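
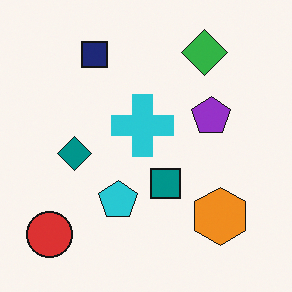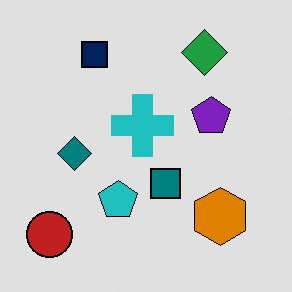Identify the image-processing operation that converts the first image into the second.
It was moderately posterized.

Each flat color has snapped to a coarser quantized level — most visibly, the near-white background has dropped to a flat grey.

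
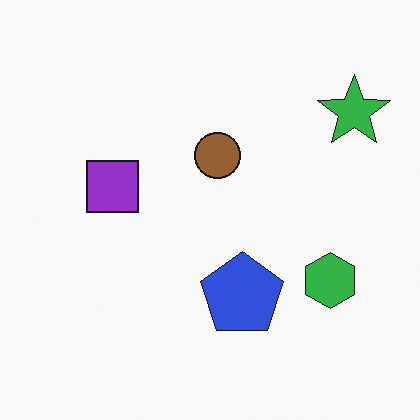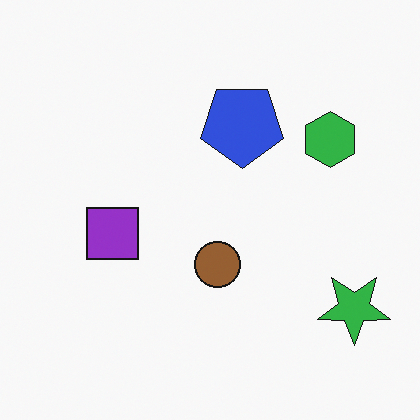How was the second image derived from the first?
This is the original image flipped vertically (top ↔ bottom).

The green star is in the top-right of the first image and the bottom-right of the second — shapes on opposite sides of the horizontal midline have swapped in a mirror flip.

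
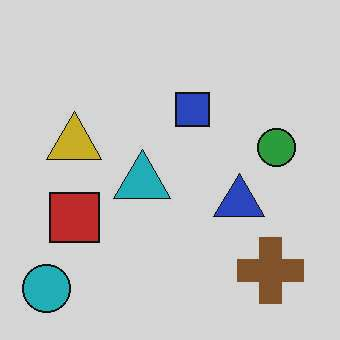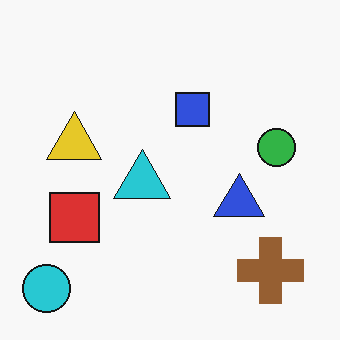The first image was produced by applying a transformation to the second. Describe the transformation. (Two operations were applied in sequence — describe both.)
It was given moderate JPEG compression, then darkened a little.

Blocky 8×8 compression artifacts appear around shape edges and the flat background shows ringing — characteristic JPEG degradation. Every pixel — background and shapes alike — is uniformly darkened.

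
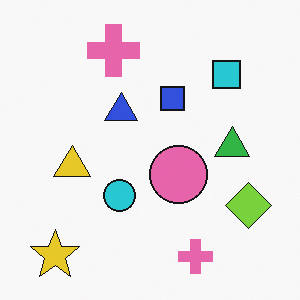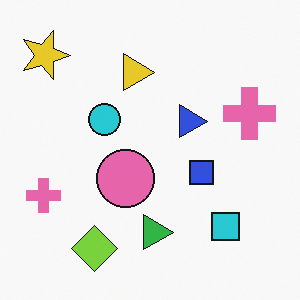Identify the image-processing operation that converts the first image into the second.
The second image is the first rotated 90° clockwise.

The yellow star sits in the bottom-left of the first image and the top-left of the second — consistent with a whole-image 90° clockwise rotation.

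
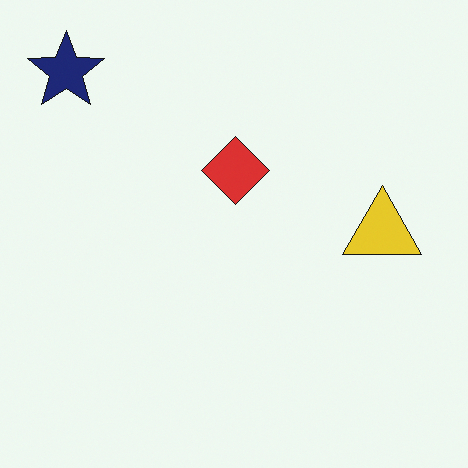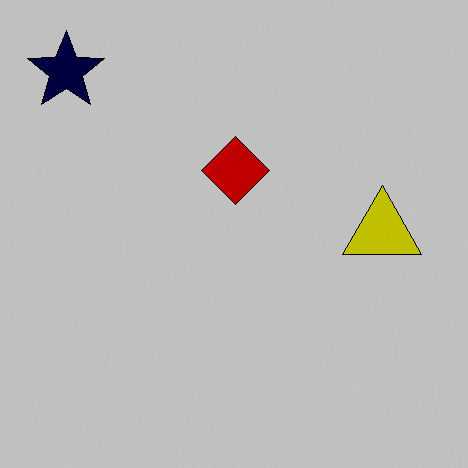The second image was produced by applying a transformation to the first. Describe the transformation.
The transformation is: aggressively posterized.

Each flat color has snapped to a coarser quantized level — most visibly, the near-white background has dropped to a flat grey.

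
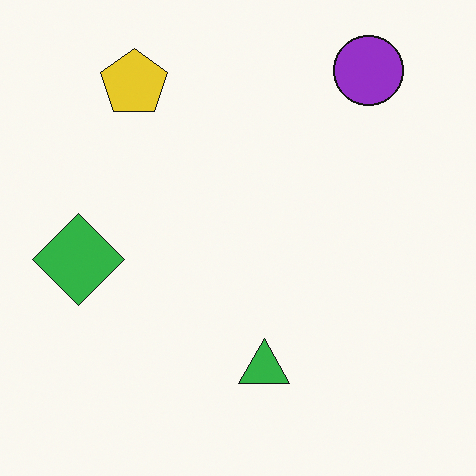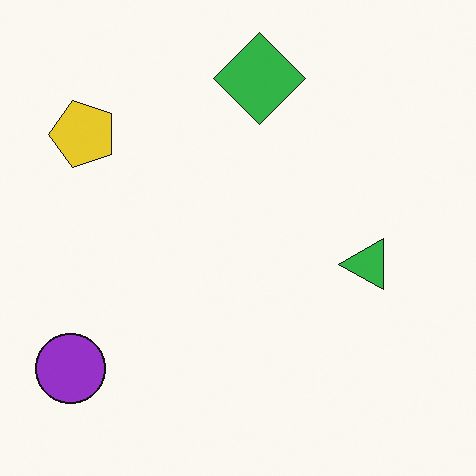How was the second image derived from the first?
It was transposed (reflected across the top-left ↔ bottom-right diagonal).

Shapes have swapped their row and column positions — what was in the top-right is now in the bottom-left — a diagonal reflection.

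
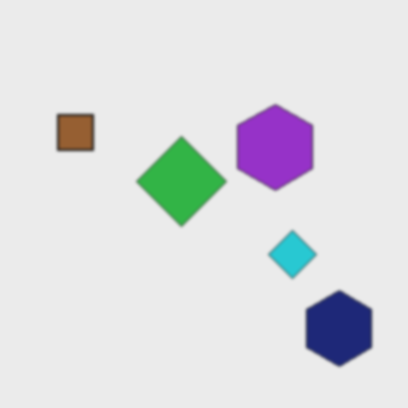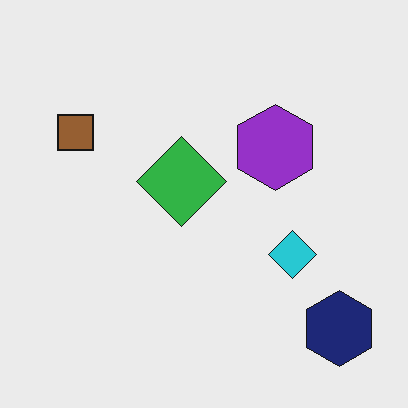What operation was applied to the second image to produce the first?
Given a subtle gaussian blur.

Shape edges and outlines are uniformly softened across the whole image.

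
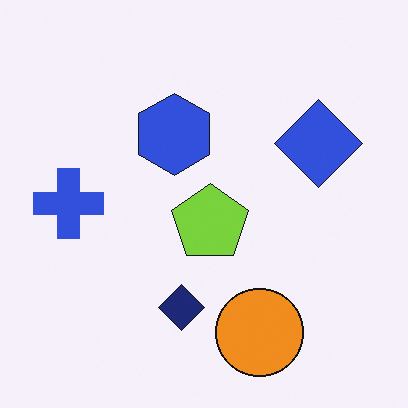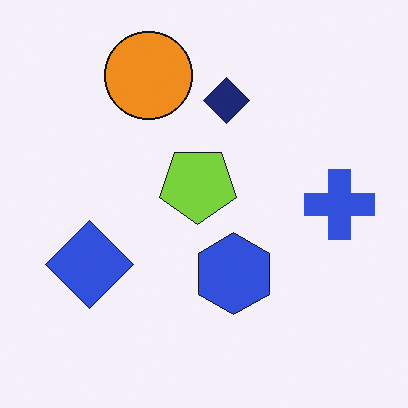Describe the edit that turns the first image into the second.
Rotated 180°.

The orange circle sits in the bottom of the first image and the top of the second — consistent with a whole-image 180° rotation.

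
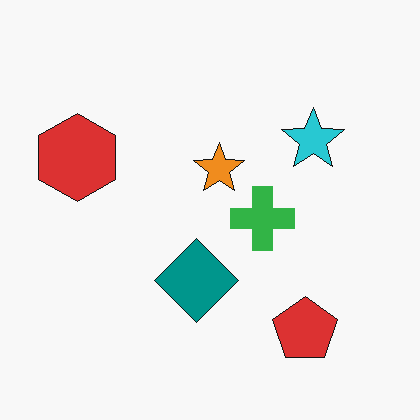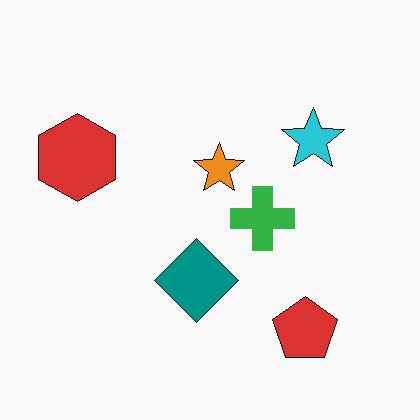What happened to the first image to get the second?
The transformation is: JPEG-compressed with visible artifacts.

Blocky 8×8 compression artifacts appear around shape edges and the flat background shows ringing — characteristic JPEG degradation.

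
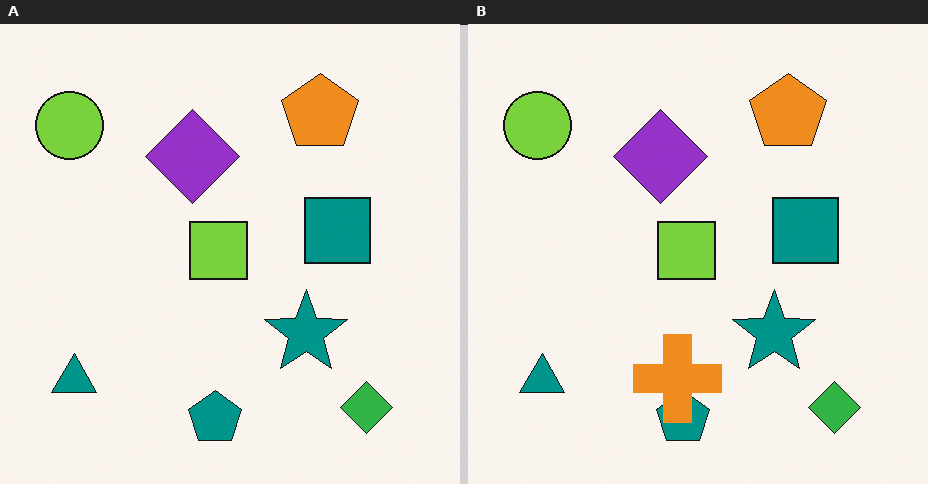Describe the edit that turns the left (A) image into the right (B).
It was overlaid with an additional orange cross.

An orange cross appears in the right (B) image that is absent from the left (A).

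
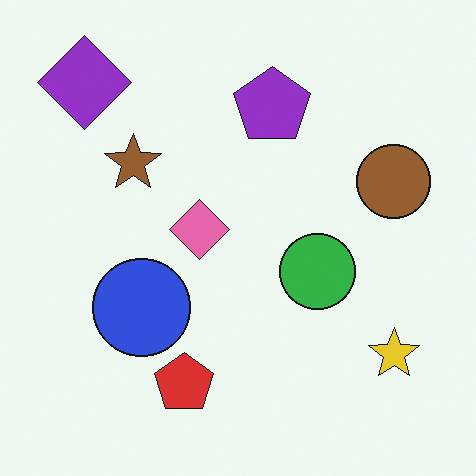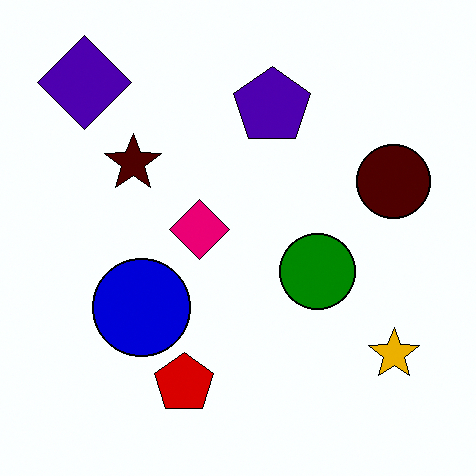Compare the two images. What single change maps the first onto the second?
The transformation is: boosted in contrast.

Tones are pushed away from mid-grey across the whole image — a global contrast change.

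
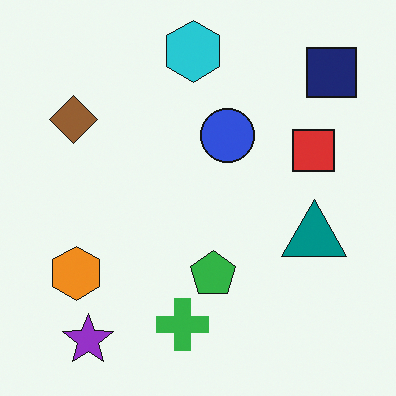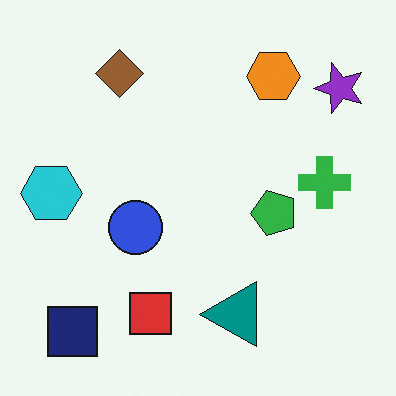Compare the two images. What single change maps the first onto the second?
The transformation is: transposed (reflected across the top-left ↔ bottom-right diagonal).

Shapes have swapped their row and column positions — what was in the top-right is now in the bottom-left — a diagonal reflection.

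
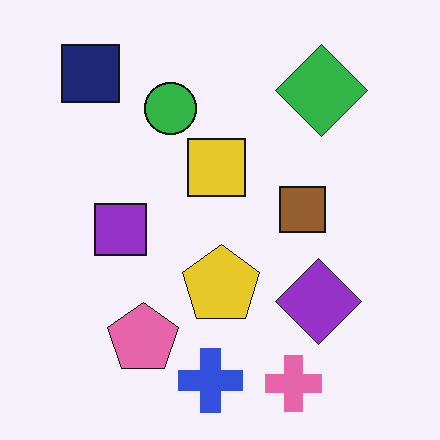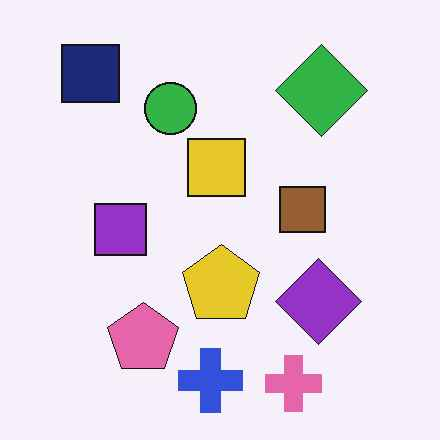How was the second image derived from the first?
It was given moderate JPEG compression.

Blocky 8×8 compression artifacts appear around shape edges and the flat background shows ringing — characteristic JPEG degradation.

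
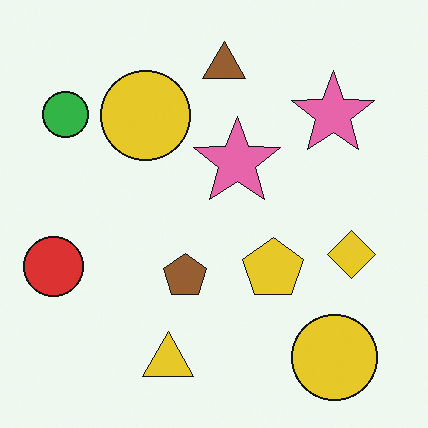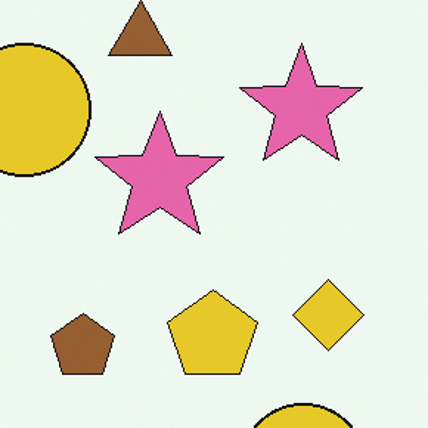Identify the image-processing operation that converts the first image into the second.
Cropped slightly and scaled back up.

The visible shapes are larger and the field of view is narrower; shapes near the original edges may be partly or wholly outside the frame — a crop-and-rescale.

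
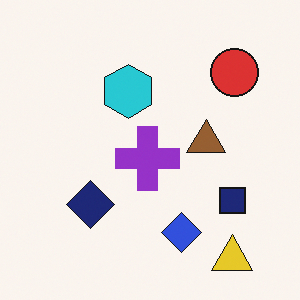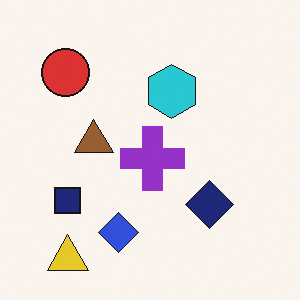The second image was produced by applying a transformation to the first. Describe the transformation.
It was flipped horizontally (left ↔ right).

The red circle is in the top-right of the first image and the top-left of the second — shapes on opposite sides of the vertical midline have swapped in a mirror flip.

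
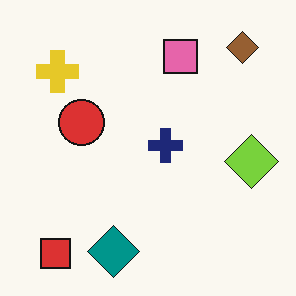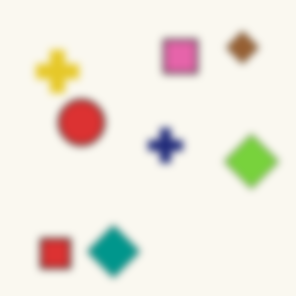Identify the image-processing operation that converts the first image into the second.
This is the original image moderately blurred.

Shape edges and outlines are uniformly softened across the whole image.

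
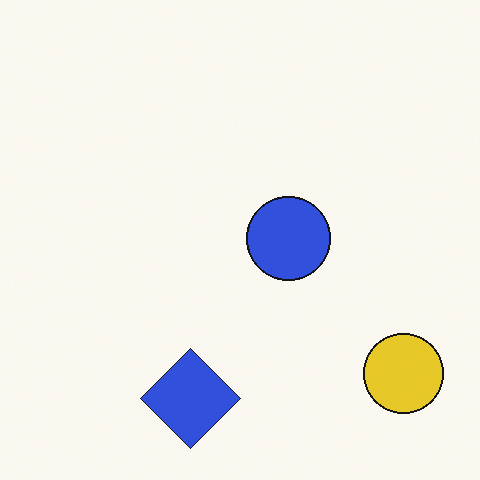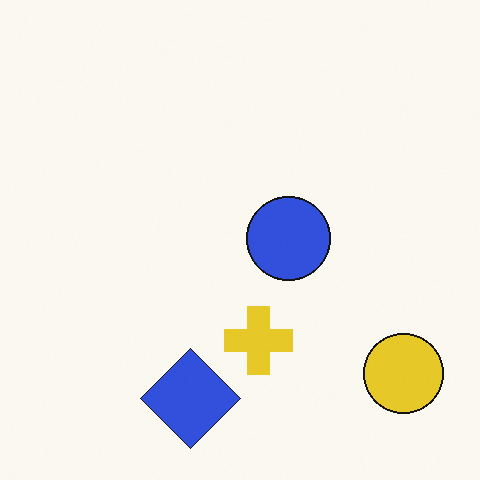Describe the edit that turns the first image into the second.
The image was overlaid with an additional yellow cross.

A yellow cross appears in the second image that is absent from the first.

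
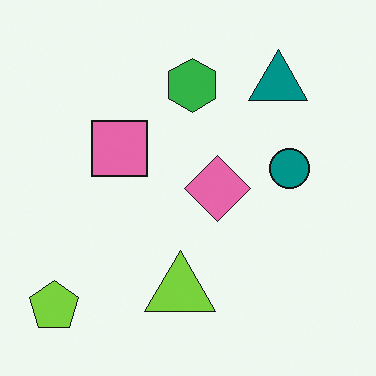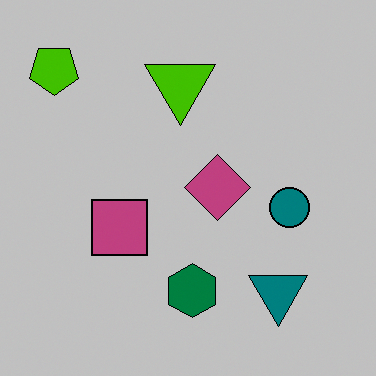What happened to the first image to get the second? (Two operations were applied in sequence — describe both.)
This is the original image aggressively posterized, then flipped vertically (top ↔ bottom).

Each flat color has snapped to a coarser quantized level — most visibly, the near-white background has dropped to a flat grey. The lime pentagon is in the bottom-left of the first image and the top-left of the second — shapes on opposite sides of the horizontal midline have swapped in a mirror flip.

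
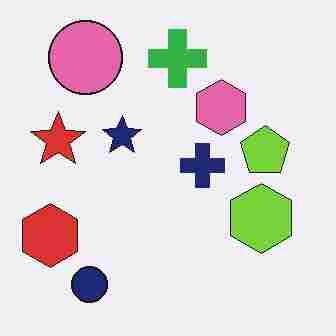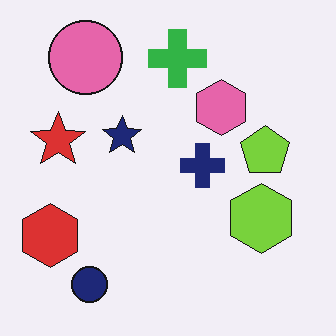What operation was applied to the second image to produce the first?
It was degraded with heavy JPEG compression.

Blocky 8×8 compression artifacts appear around shape edges and the flat background shows ringing — characteristic JPEG degradation.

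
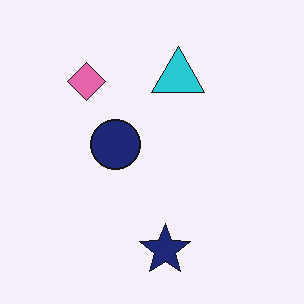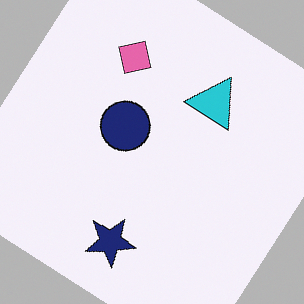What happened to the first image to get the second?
It was rotated clockwise by a large amount — several tens of degrees.

Every shape is tilted by the same angle and the image corners show triangular fill wedges — a whole-image rotation by a non-right angle.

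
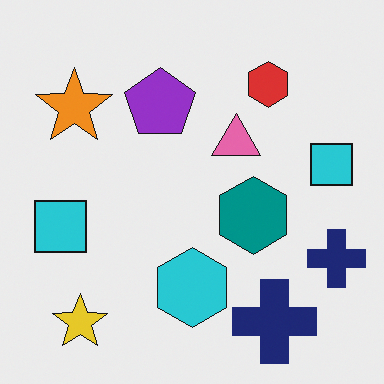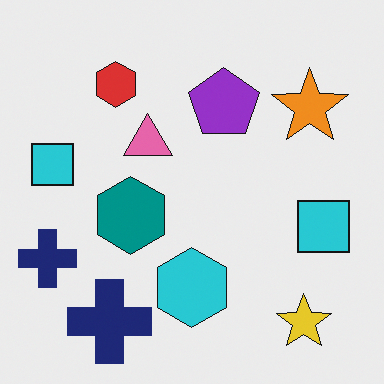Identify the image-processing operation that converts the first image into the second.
Flipped horizontally (left ↔ right).

The orange star is in the top-left of the first image and the top-right of the second — shapes on opposite sides of the vertical midline have swapped in a mirror flip.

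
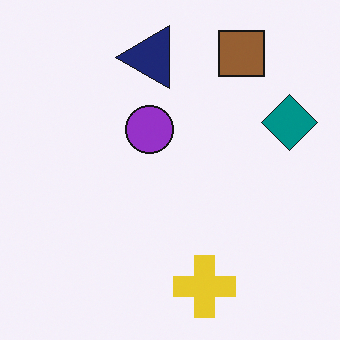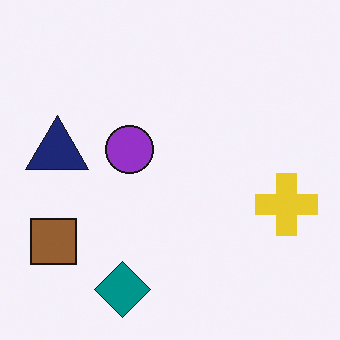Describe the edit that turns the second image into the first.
The image was transposed (reflected across the top-left ↔ bottom-right diagonal).

Shapes have swapped their row and column positions — what was in the top-right is now in the bottom-left — a diagonal reflection.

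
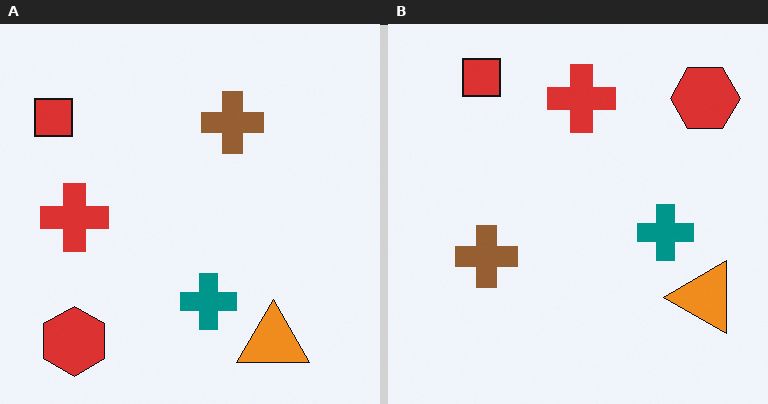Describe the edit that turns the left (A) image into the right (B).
The image was transposed (reflected across the top-left ↔ bottom-right diagonal).

Shapes have swapped their row and column positions — what was in the top-right is now in the bottom-left — a diagonal reflection.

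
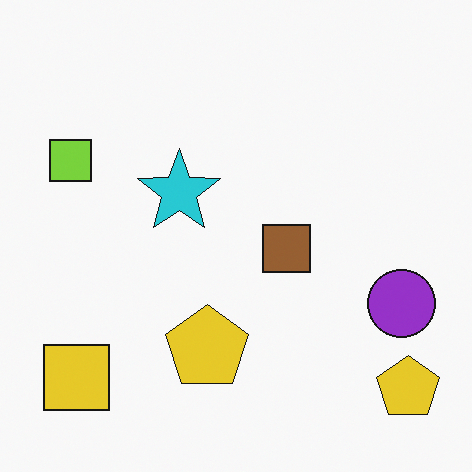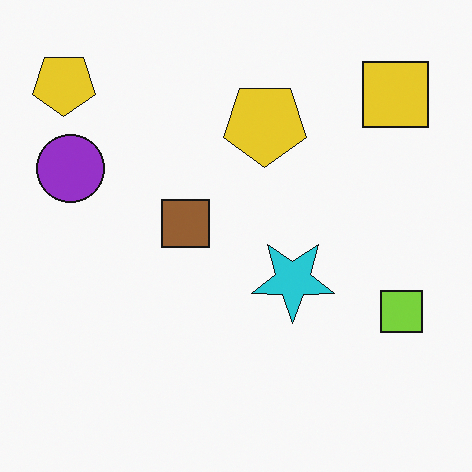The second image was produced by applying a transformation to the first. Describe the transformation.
Rotated 180°.

The yellow square sits in the bottom-left of the first image and the top-right of the second — consistent with a whole-image 180° rotation.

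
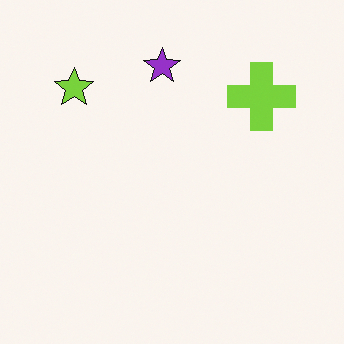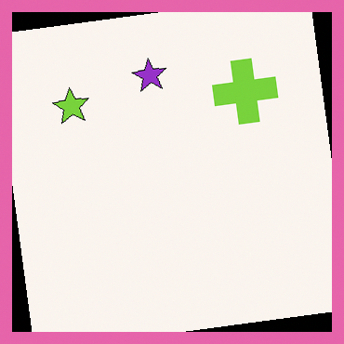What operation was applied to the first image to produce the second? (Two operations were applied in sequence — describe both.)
Rotated counter-clockwise by a slight angle, then framed with a pink border.

Every shape is tilted by the same angle and the image corners show triangular fill wedges — a whole-image rotation by a non-right angle. A solid pink frame runs around the edge of the second image, with the content slightly shrunk inside it.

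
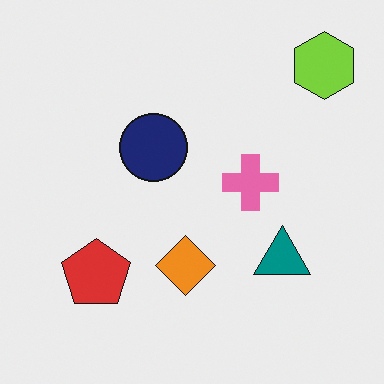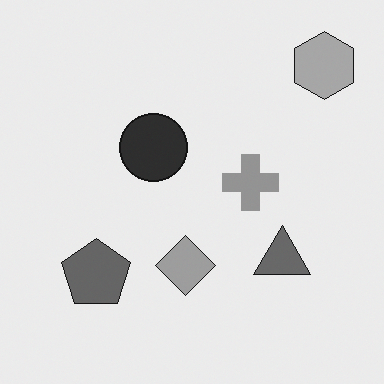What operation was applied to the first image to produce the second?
The image was converted to grayscale.

All color is removed — every shape is now a shade of grey.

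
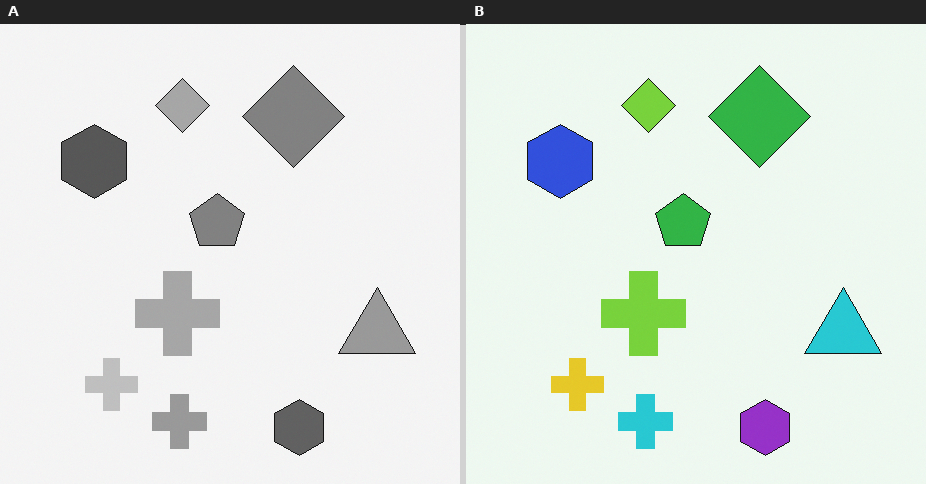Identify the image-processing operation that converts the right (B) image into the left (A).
Converted to grayscale.

All color is removed — every shape is now a shade of grey.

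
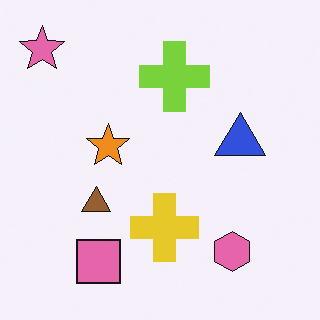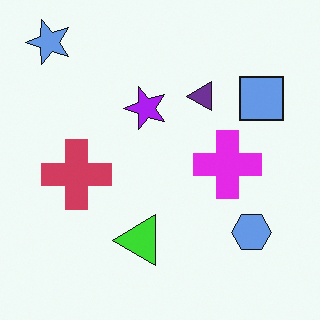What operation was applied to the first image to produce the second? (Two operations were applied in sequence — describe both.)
The second image is the first hue-shifted through roughly half the color wheel, then transposed (reflected across the top-left ↔ bottom-right diagonal).

Every shape's color has rotated by the same amount around the hue wheel — a uniform hue shift. Shapes have swapped their row and column positions — what was in the top-right is now in the bottom-left — a diagonal reflection.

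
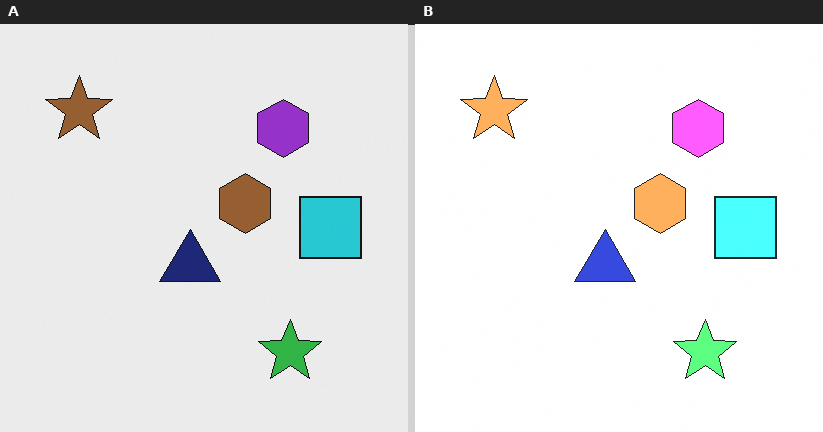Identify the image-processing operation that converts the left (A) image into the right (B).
Brightened a lot.

Every pixel — background and shapes alike — is uniformly brightened.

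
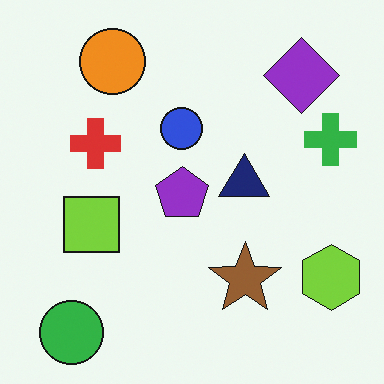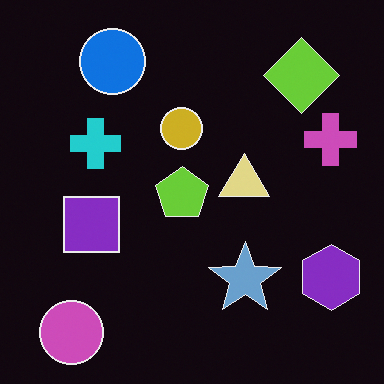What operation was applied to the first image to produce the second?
The second image is the first color-inverted (negative).

The light background has become dark and every shape's color is its complement — a photographic negative.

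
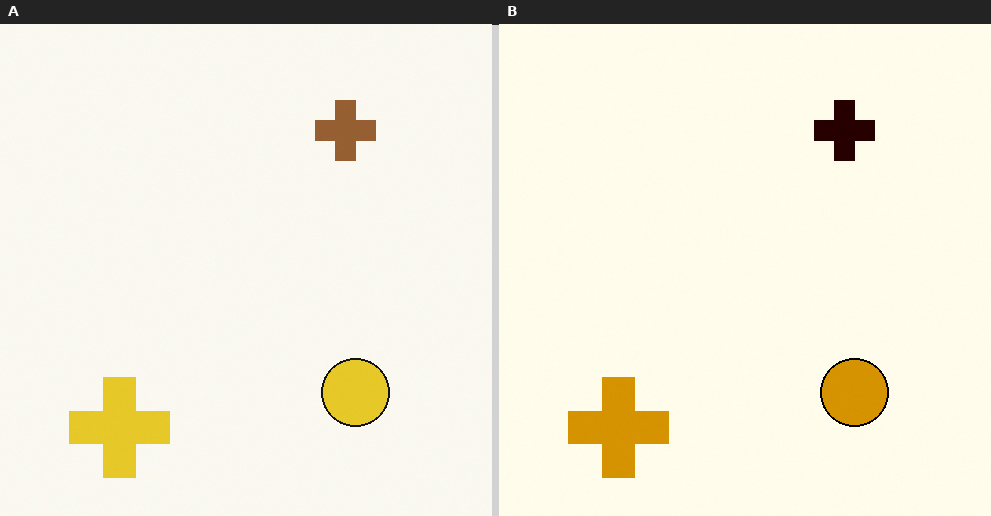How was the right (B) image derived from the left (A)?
It was boosted in contrast.

Tones are pushed away from mid-grey across the whole image — a global contrast change.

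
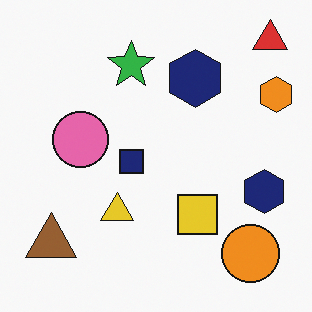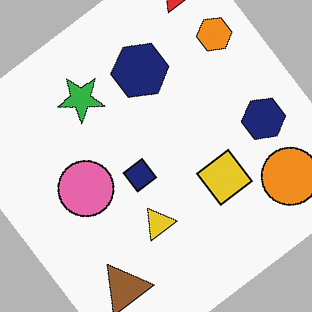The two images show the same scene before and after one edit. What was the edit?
Rotated counter-clockwise by a large amount — several tens of degrees.

Every shape is tilted by the same angle and the image corners show triangular fill wedges — a whole-image rotation by a non-right angle.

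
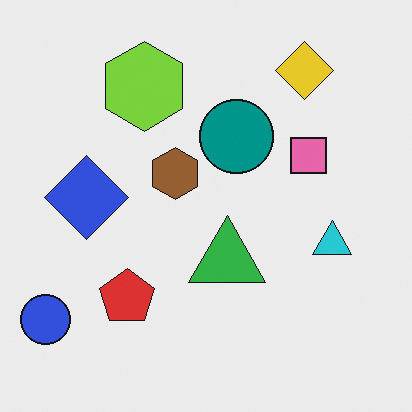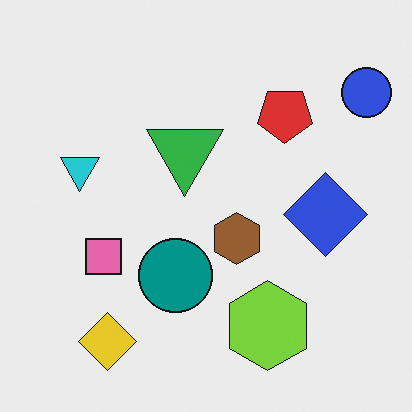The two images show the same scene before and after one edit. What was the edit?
Rotated 180°.

The blue circle sits in the bottom-left of the first image and the top-right of the second — consistent with a whole-image 180° rotation.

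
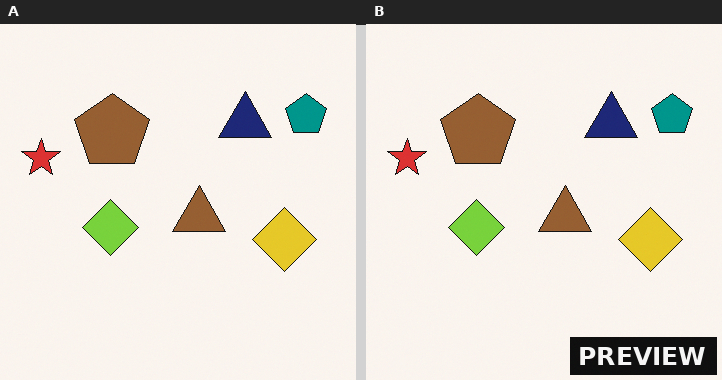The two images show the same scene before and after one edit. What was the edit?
The transformation is: watermarked with the text "PREVIEW" in the lower-right corner.

A dark label reading "PREVIEW" appears in the lower-right corner.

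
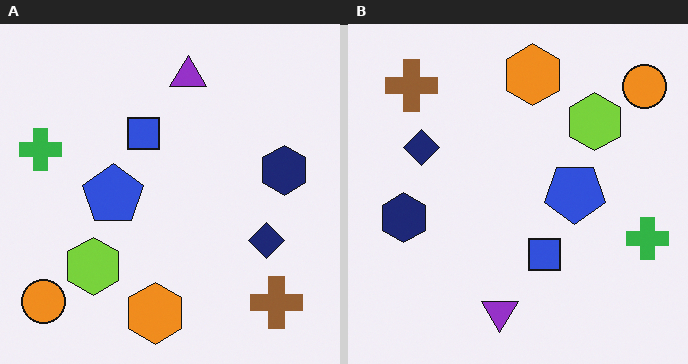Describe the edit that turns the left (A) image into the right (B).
It was rotated 180°.

The orange circle sits in the bottom-left of the left (A) image and the top-right of the right (B) — consistent with a whole-image 180° rotation.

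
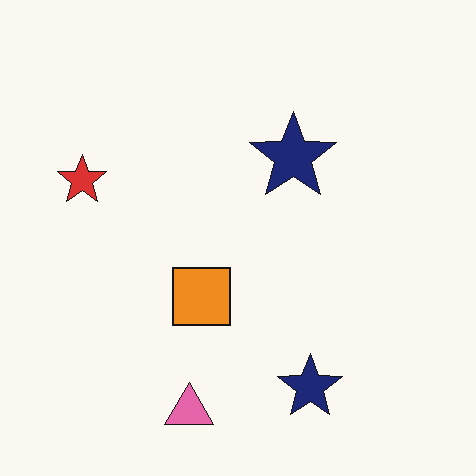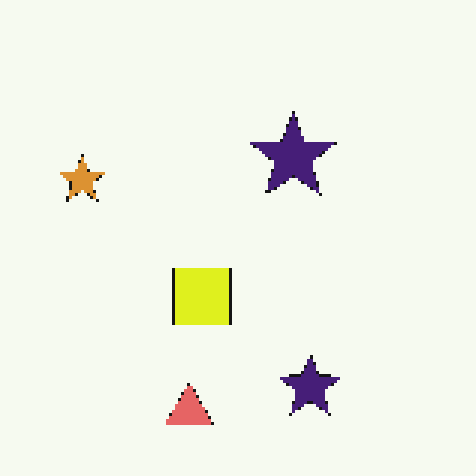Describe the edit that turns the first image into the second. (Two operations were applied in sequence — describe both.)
The second image is the first hue-shifted by a small amount, then mildly pixelated.

Every shape's color has rotated by the same amount around the hue wheel — a uniform hue shift. Shapes are reduced to large square blocks; fine edges and outlines are lost — a downscale-then-upscale (mosaic) effect.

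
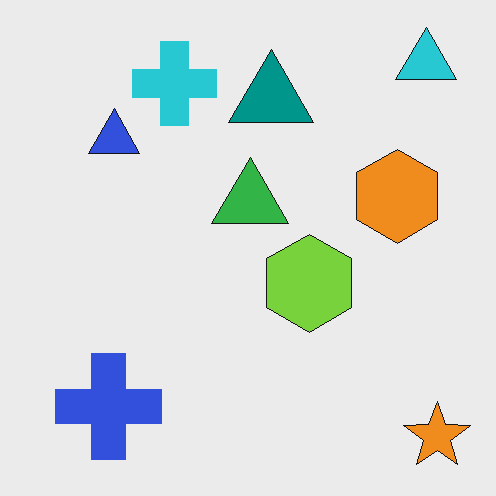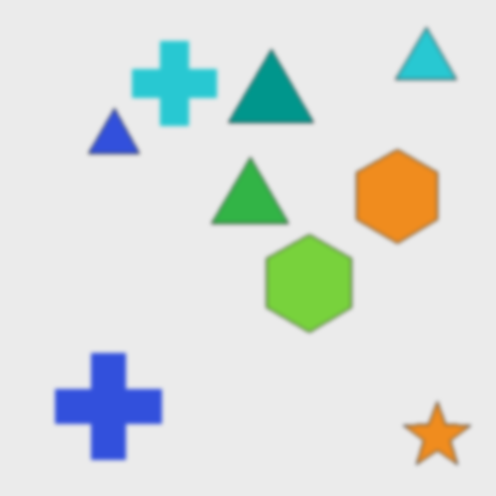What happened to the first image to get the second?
This is the original image slightly softened.

Shape edges and outlines are uniformly softened across the whole image.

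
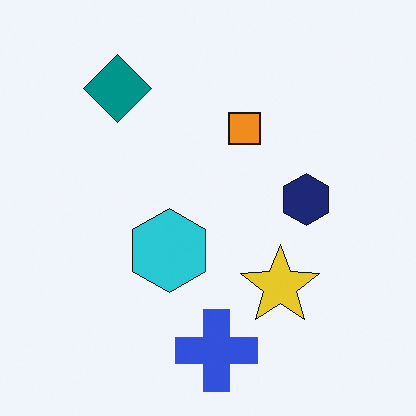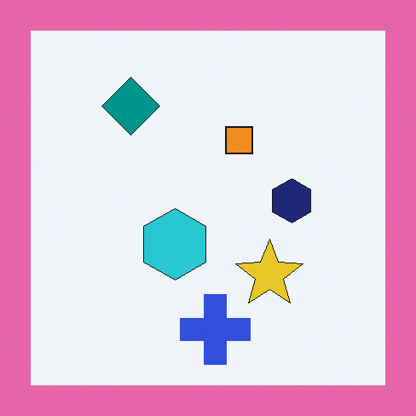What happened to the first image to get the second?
This is the original image framed with a pink border.

A solid pink frame runs around the edge of the second image, with the content slightly shrunk inside it.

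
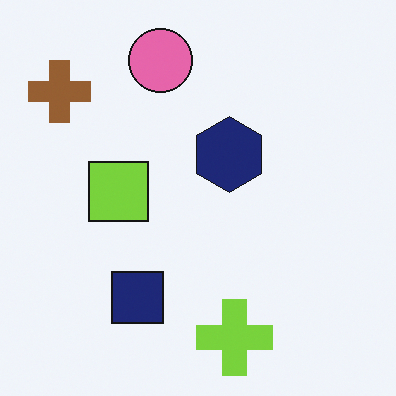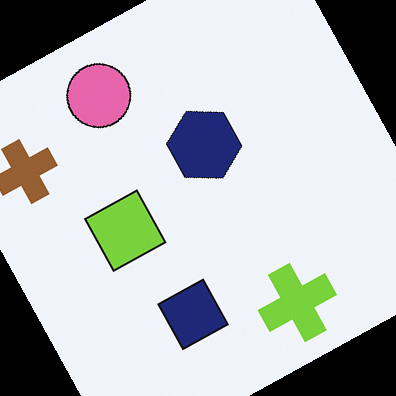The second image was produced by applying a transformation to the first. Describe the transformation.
The image was rotated counter-clockwise by a moderate amount.

Every shape is tilted by the same angle and the image corners show triangular fill wedges — a whole-image rotation by a non-right angle.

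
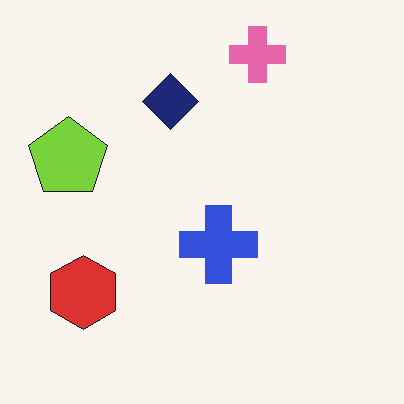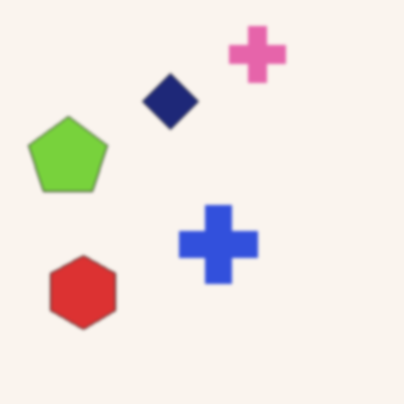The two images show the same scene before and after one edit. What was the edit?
The image was slightly softened.

Shape edges and outlines are uniformly softened across the whole image.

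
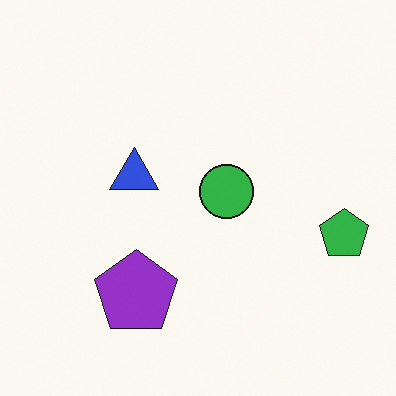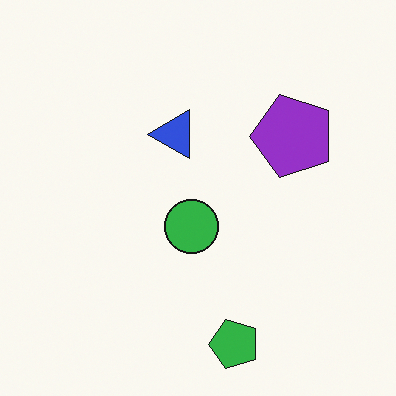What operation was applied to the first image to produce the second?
It was transposed (reflected across the top-left ↔ bottom-right diagonal).

Shapes have swapped their row and column positions — what was in the top-right is now in the bottom-left — a diagonal reflection.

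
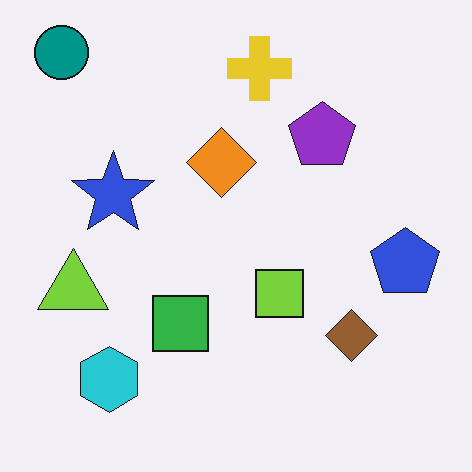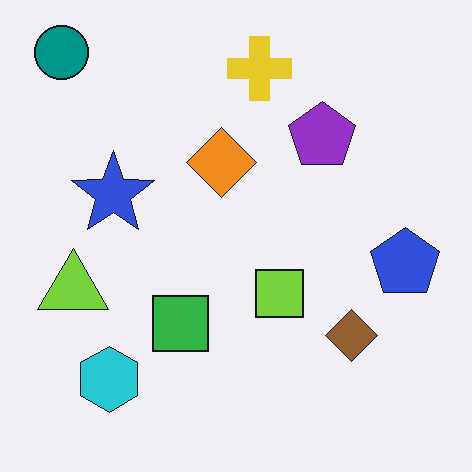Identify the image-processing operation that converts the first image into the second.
Given moderate JPEG compression.

Blocky 8×8 compression artifacts appear around shape edges and the flat background shows ringing — characteristic JPEG degradation.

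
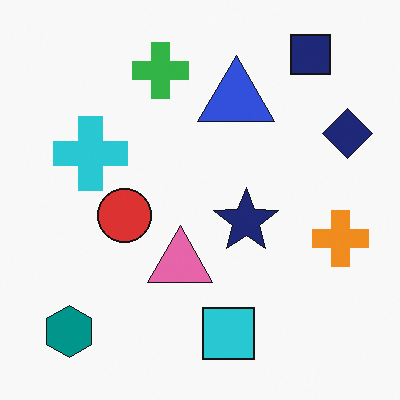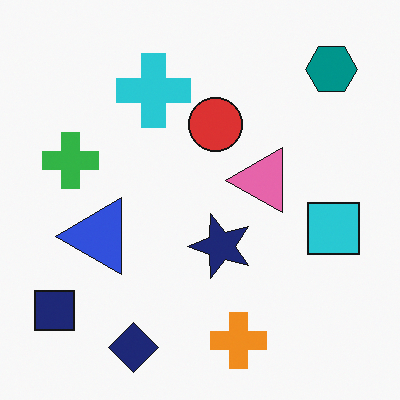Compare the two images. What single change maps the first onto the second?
This is the original image transposed (reflected across the top-left ↔ bottom-right diagonal).

Shapes have swapped their row and column positions — what was in the top-right is now in the bottom-left — a diagonal reflection.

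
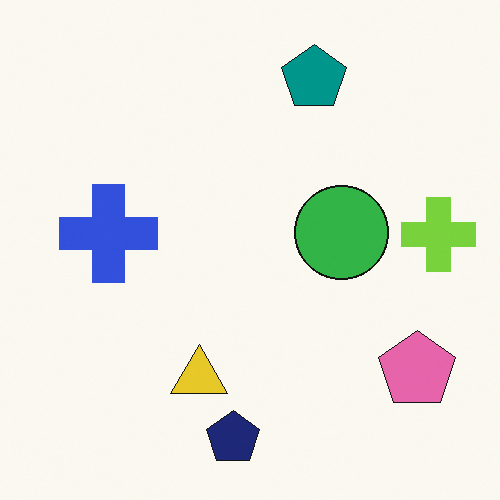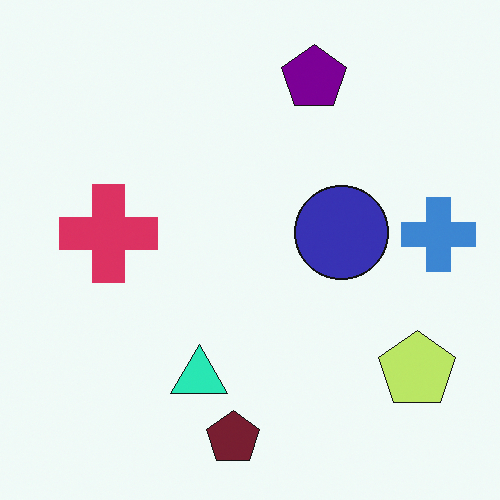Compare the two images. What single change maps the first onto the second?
The image was hue-shifted by a moderate amount.

Every shape's color has rotated by the same amount around the hue wheel — a uniform hue shift.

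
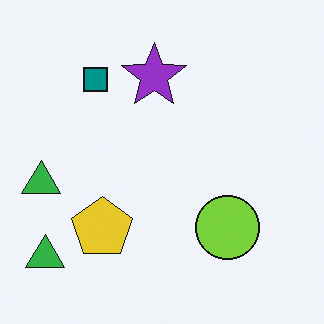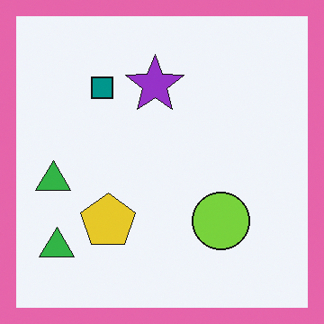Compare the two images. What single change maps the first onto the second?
The transformation is: framed with a pink border.

A solid pink frame runs around the edge of the second image, with the content slightly shrunk inside it.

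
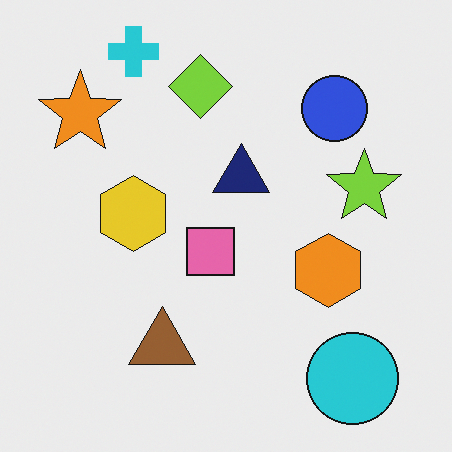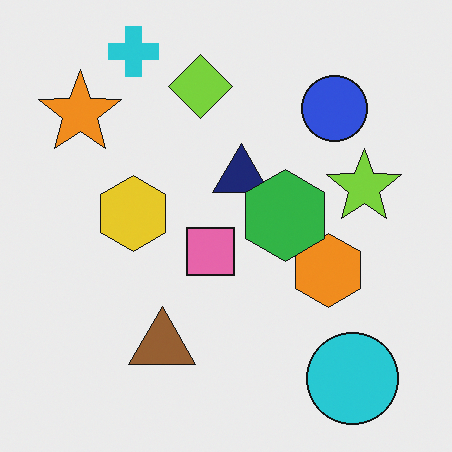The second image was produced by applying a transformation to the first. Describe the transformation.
The transformation is: overlaid with an additional green hexagon.

A green hexagon appears in the second image that is absent from the first.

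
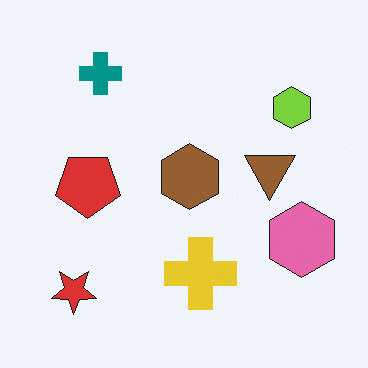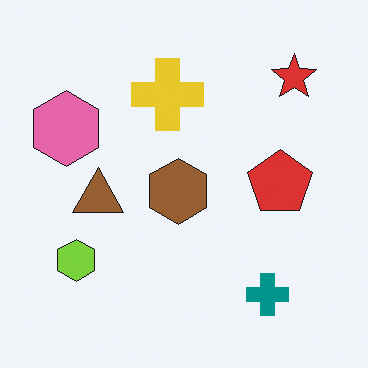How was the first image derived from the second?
The image was rotated 180°.

The red star sits in the top-right of the second image and the bottom-left of the first — consistent with a whole-image 180° rotation.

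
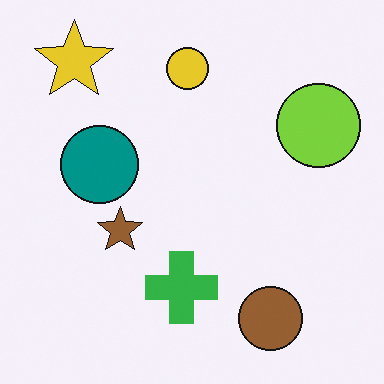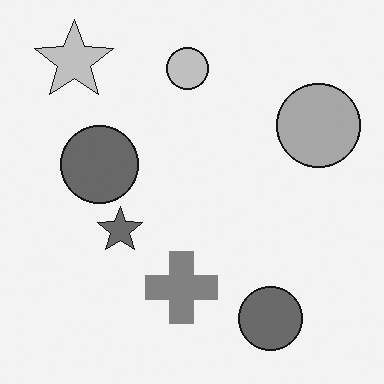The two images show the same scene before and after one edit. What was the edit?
The second image is the first converted to grayscale.

All color is removed — every shape is now a shade of grey.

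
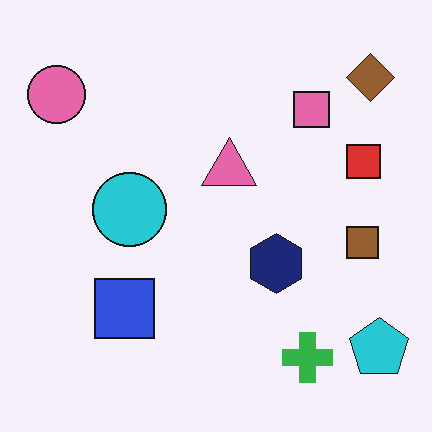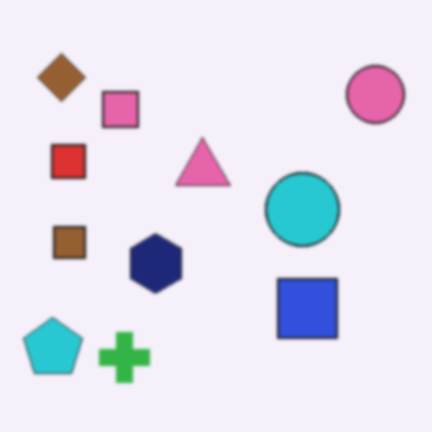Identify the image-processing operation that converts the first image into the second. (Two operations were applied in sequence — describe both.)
This is the original image slightly softened, then flipped horizontally (left ↔ right).

Shape edges and outlines are uniformly softened across the whole image. The cyan pentagon is in the bottom-right of the first image and the bottom-left of the second — shapes on opposite sides of the vertical midline have swapped in a mirror flip.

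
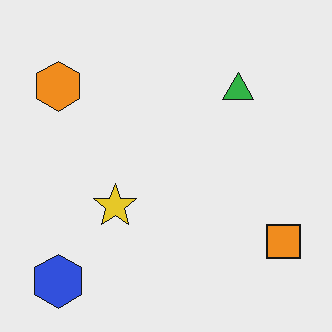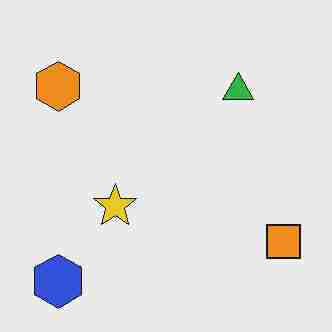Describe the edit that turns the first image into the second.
The transformation is: degraded with heavy JPEG compression.

Blocky 8×8 compression artifacts appear around shape edges and the flat background shows ringing — characteristic JPEG degradation.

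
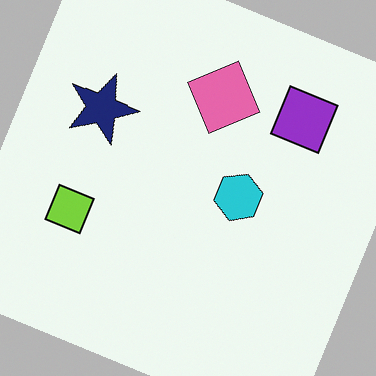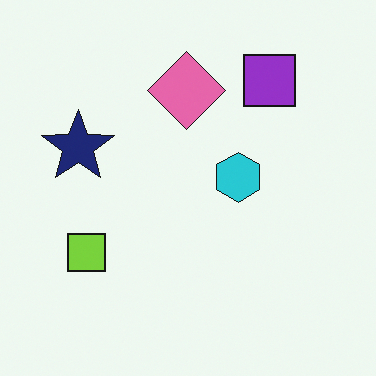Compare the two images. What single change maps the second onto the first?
Rotated clockwise by a moderate amount.

Every shape is tilted by the same angle and the image corners show triangular fill wedges — a whole-image rotation by a non-right angle.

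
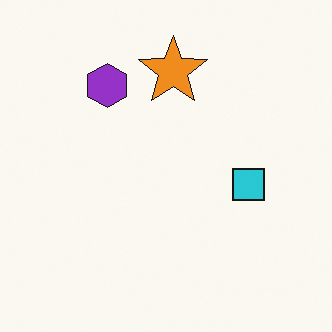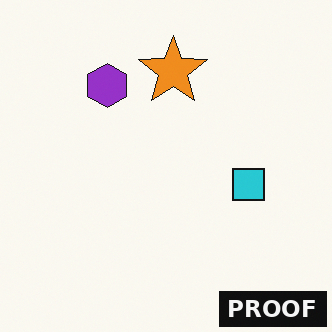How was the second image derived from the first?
The image was watermarked with the text "PROOF" in the lower-right corner.

A dark label reading "PROOF" appears in the lower-right corner.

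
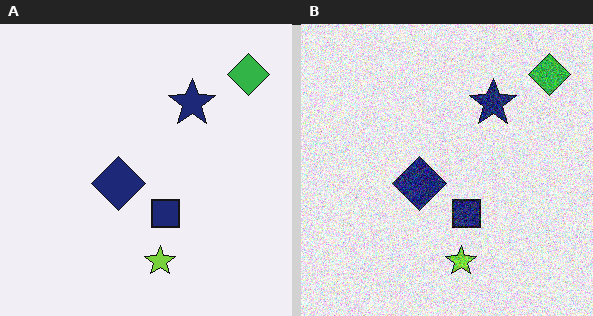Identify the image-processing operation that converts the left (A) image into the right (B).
The right (B) image is the left (A) degraded with heavy additive noise.

Random speckle covers the whole image, including the flat background.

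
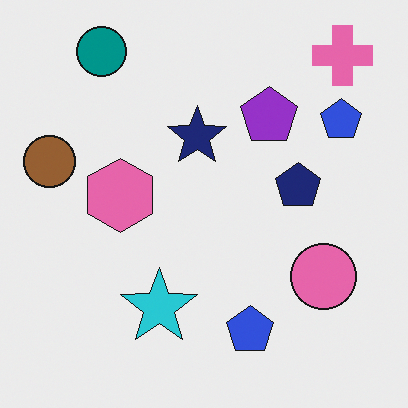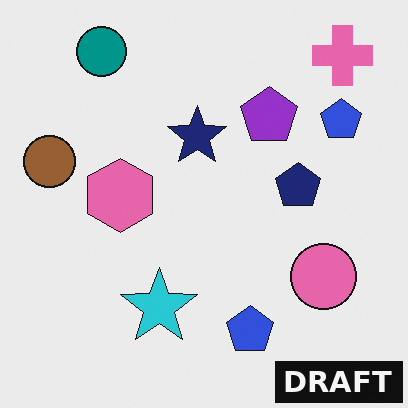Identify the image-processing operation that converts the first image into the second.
The transformation is: watermarked with the text "DRAFT" in the lower-right corner.

A dark label reading "DRAFT" appears in the lower-right corner.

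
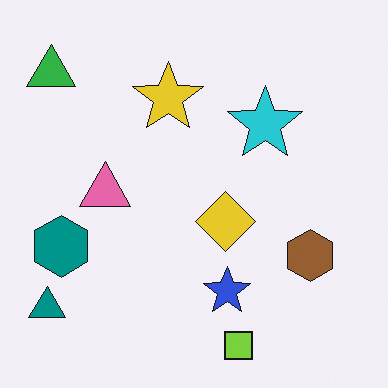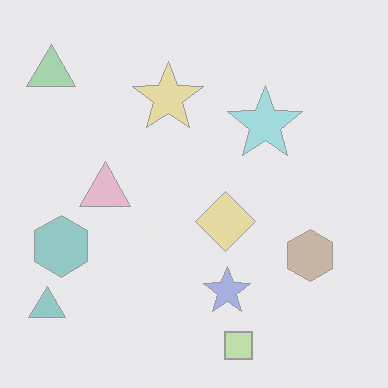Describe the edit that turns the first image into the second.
The image was washed out (contrast reduced).

Tones are pushed toward mid-grey across the whole image — a global contrast change.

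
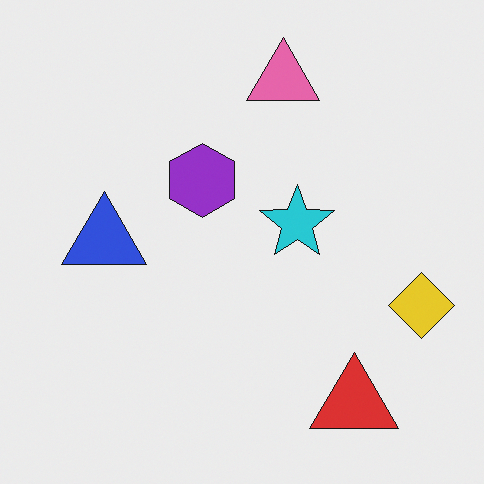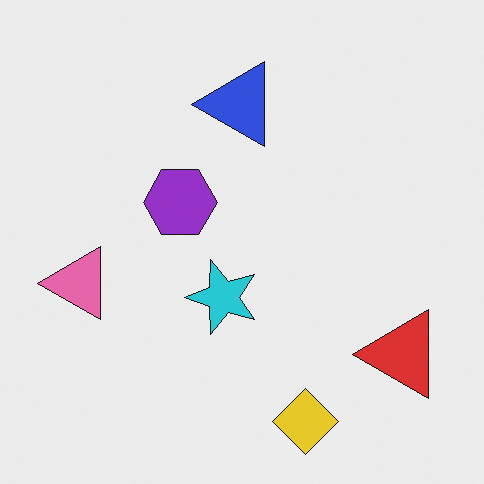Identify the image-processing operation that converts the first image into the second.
The transformation is: transposed (reflected across the top-left ↔ bottom-right diagonal).

Shapes have swapped their row and column positions — what was in the top-right is now in the bottom-left — a diagonal reflection.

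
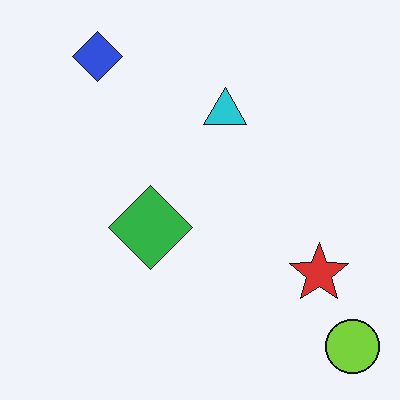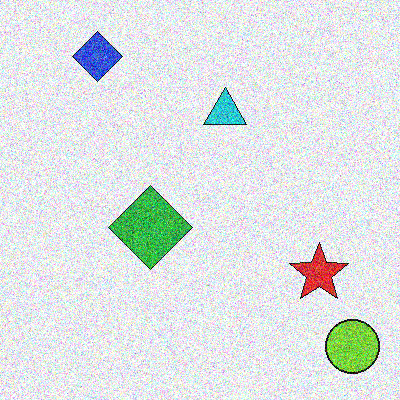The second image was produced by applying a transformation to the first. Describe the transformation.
The transformation is: degraded with heavy additive noise.

Random speckle covers the whole image, including the flat background.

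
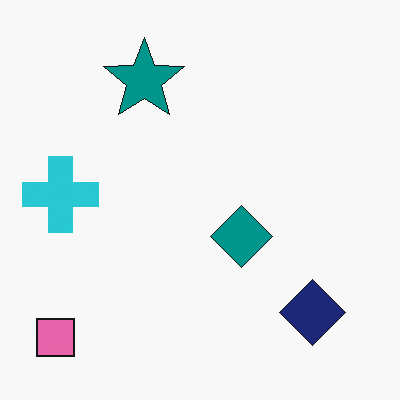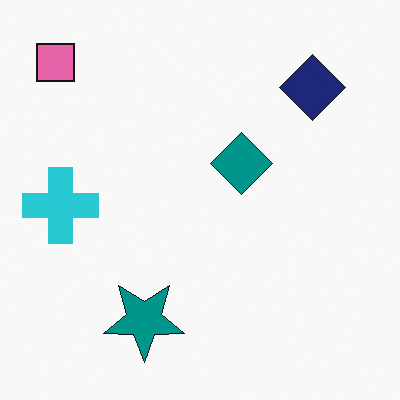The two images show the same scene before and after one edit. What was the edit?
It was flipped vertically (top ↔ bottom).

The pink square is in the bottom-left of the first image and the top-left of the second — shapes on opposite sides of the horizontal midline have swapped in a mirror flip.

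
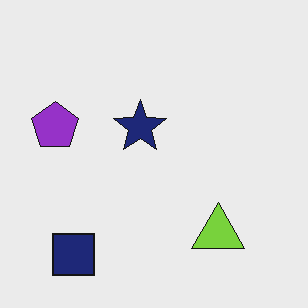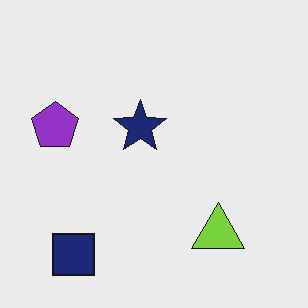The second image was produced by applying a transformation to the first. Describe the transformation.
The transformation is: given moderate JPEG compression.

Blocky 8×8 compression artifacts appear around shape edges and the flat background shows ringing — characteristic JPEG degradation.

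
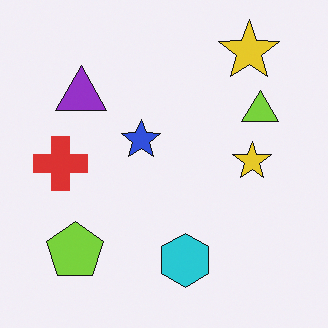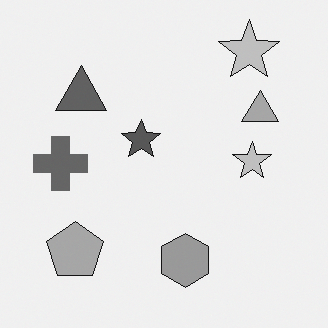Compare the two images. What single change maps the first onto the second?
This is the original image converted to grayscale.

All color is removed — every shape is now a shade of grey.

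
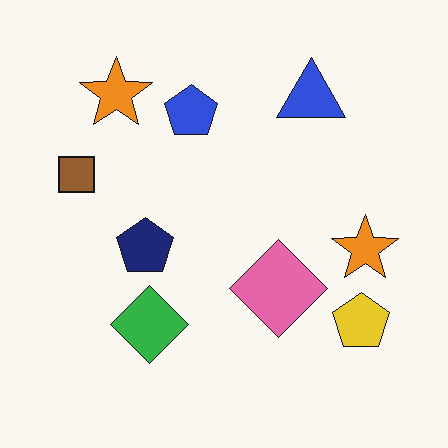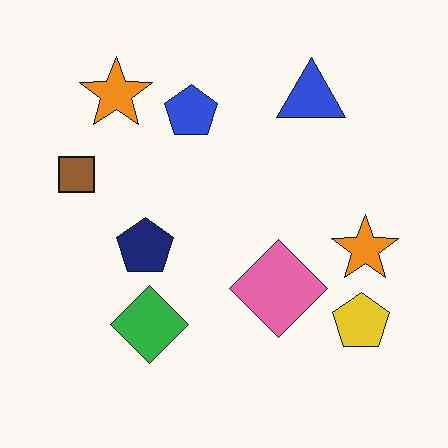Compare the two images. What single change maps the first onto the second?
The transformation is: given moderate JPEG compression.

Blocky 8×8 compression artifacts appear around shape edges and the flat background shows ringing — characteristic JPEG degradation.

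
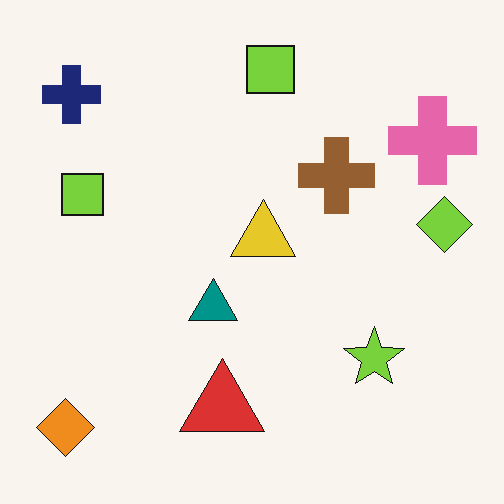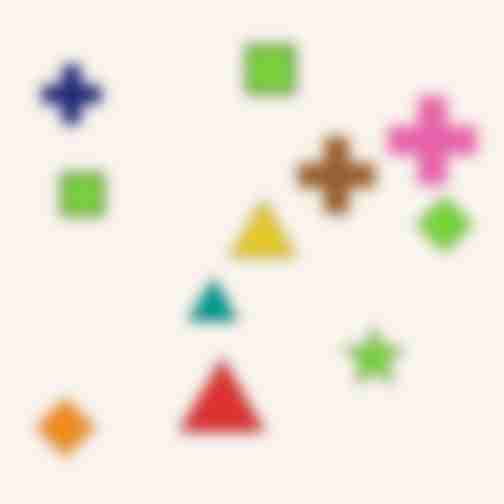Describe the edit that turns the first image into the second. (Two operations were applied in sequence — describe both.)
This is the original image heavily blurred, then heavily JPEG-compressed with obvious blocking artifacts.

Shape edges and outlines are uniformly softened across the whole image. Blocky 8×8 compression artifacts appear around shape edges and the flat background shows ringing — characteristic JPEG degradation.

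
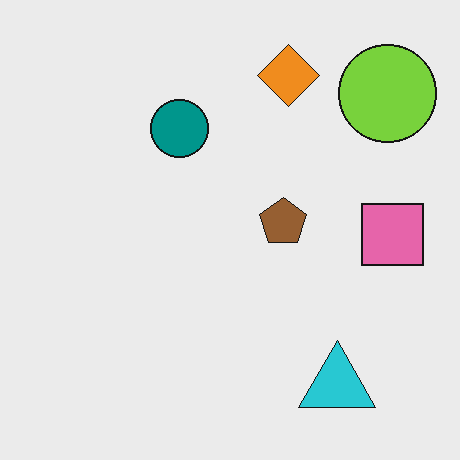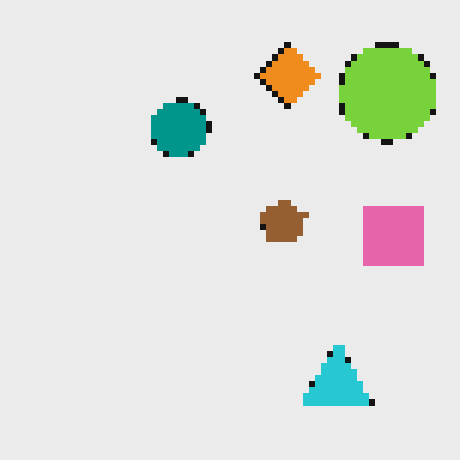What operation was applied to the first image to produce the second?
It was pixelated into visible square blocks.

Shapes are reduced to large square blocks; fine edges and outlines are lost — a downscale-then-upscale (mosaic) effect.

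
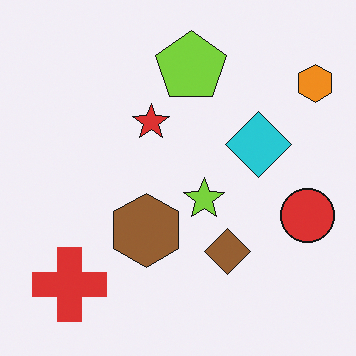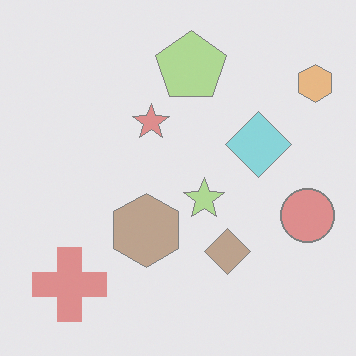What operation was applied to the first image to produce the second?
This is the original image washed out (contrast reduced).

Tones are pushed toward mid-grey across the whole image — a global contrast change.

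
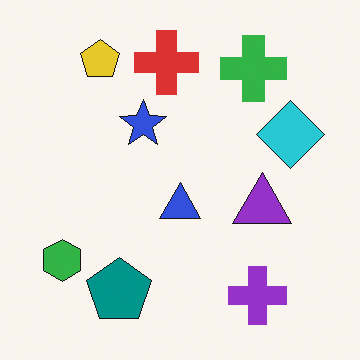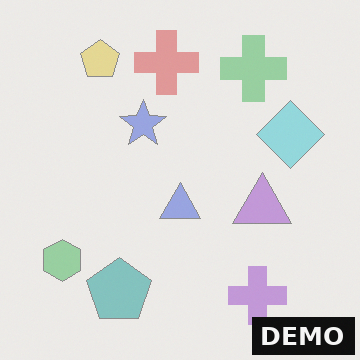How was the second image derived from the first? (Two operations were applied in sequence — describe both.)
It was washed out (contrast reduced), then watermarked with the text "DEMO" in the lower-right corner.

Tones are pushed toward mid-grey across the whole image — a global contrast change. A dark label reading "DEMO" appears in the lower-right corner.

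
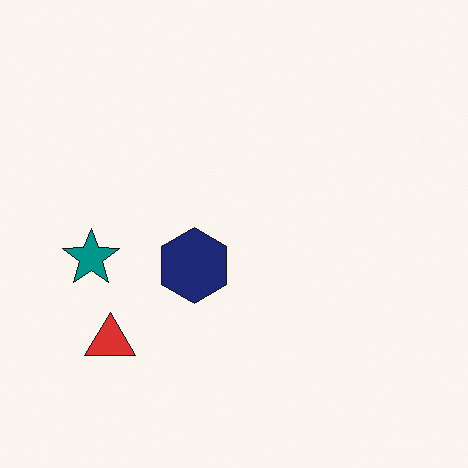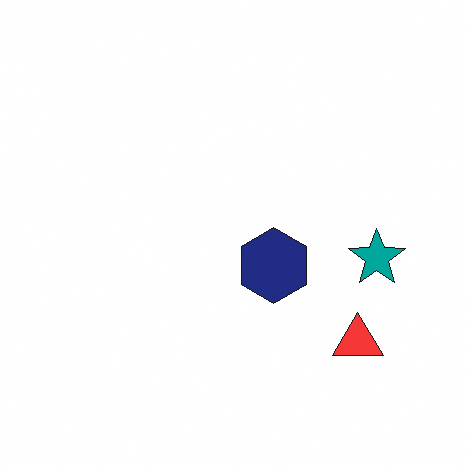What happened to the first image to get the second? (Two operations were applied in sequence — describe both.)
This is the original image flipped horizontally (left ↔ right), then slightly brightened.

The teal star is in the left of the first image and the right of the second — shapes on opposite sides of the vertical midline have swapped in a mirror flip. Every pixel — background and shapes alike — is uniformly brightened.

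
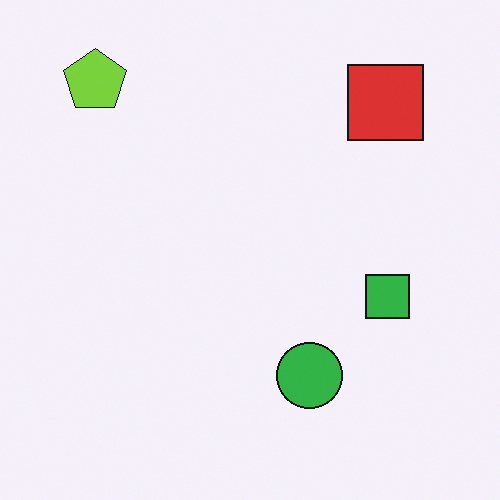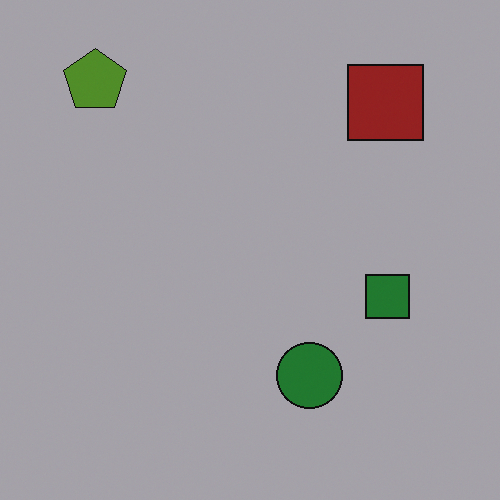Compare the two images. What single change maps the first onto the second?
Noticeably darkened.

Every pixel — background and shapes alike — is uniformly darkened.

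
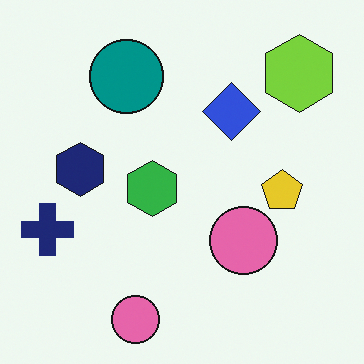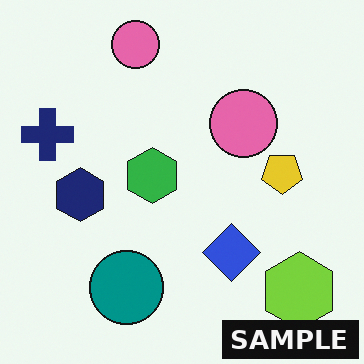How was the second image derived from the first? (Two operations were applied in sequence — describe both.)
The transformation is: flipped vertically (top ↔ bottom), then watermarked with the text "SAMPLE" in the lower-right corner.

The lime hexagon is in the top-right of the first image and the bottom-right of the second — shapes on opposite sides of the horizontal midline have swapped in a mirror flip. A dark label reading "SAMPLE" appears in the lower-right corner.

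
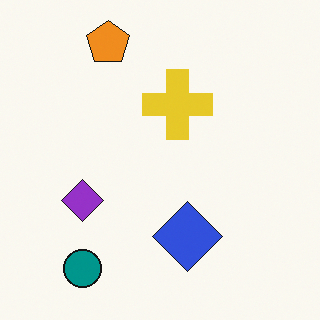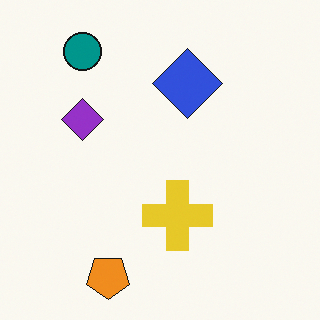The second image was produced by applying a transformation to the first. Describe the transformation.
Flipped vertically (top ↔ bottom).

The orange pentagon is in the top of the first image and the bottom of the second — shapes on opposite sides of the horizontal midline have swapped in a mirror flip.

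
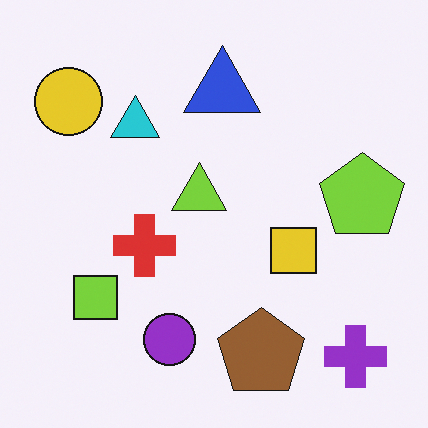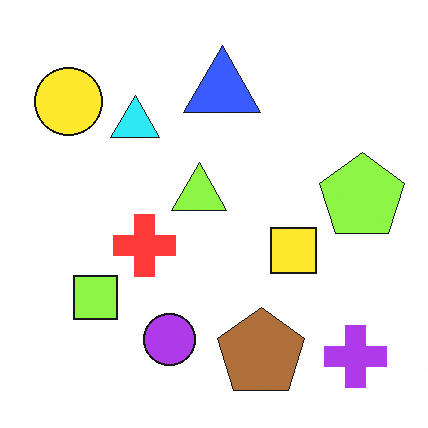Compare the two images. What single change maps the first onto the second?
Brightened a little.

Every pixel — background and shapes alike — is uniformly brightened.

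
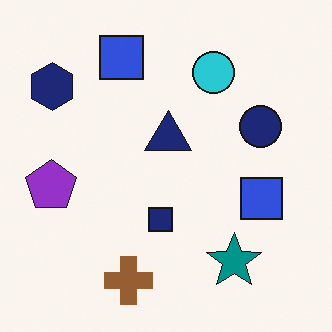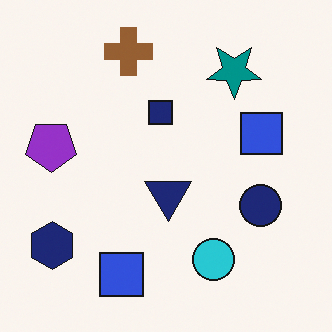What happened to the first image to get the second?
The image was flipped vertically (top ↔ bottom).

The brown cross is in the bottom of the first image and the top of the second — shapes on opposite sides of the horizontal midline have swapped in a mirror flip.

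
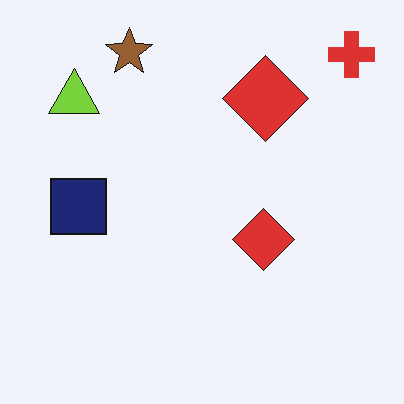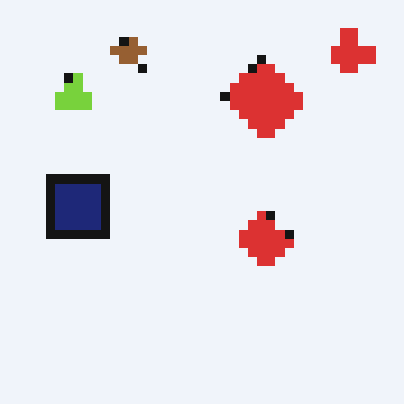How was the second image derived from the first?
Coarsely pixelated.

Shapes are reduced to large square blocks; fine edges and outlines are lost — a downscale-then-upscale (mosaic) effect.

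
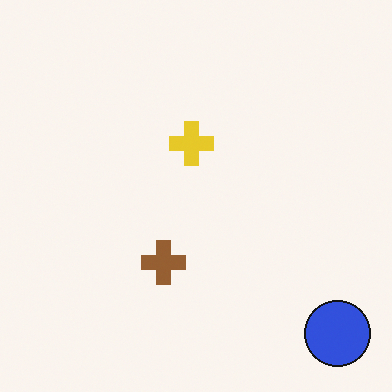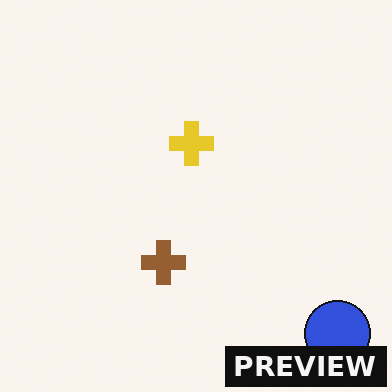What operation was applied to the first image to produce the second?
The second image is the first watermarked with the text "PREVIEW" in the lower-right corner.

A dark label reading "PREVIEW" appears in the lower-right corner.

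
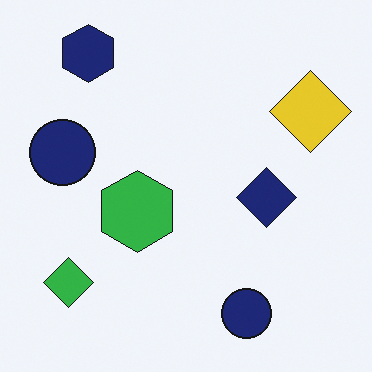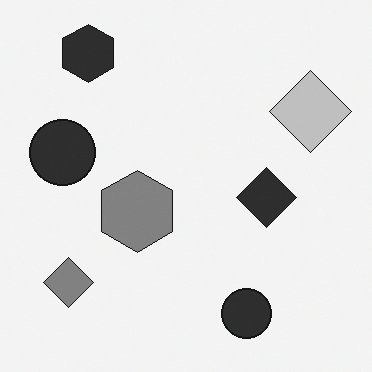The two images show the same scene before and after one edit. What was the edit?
Converted to grayscale.

All color is removed — every shape is now a shade of grey.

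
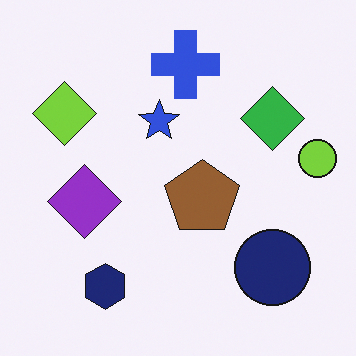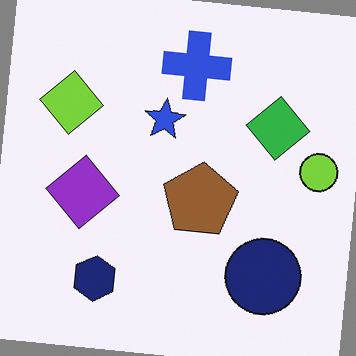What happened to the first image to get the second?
This is the original image rotated clockwise by a slight angle.

Every shape is tilted by the same angle and the image corners show triangular fill wedges — a whole-image rotation by a non-right angle.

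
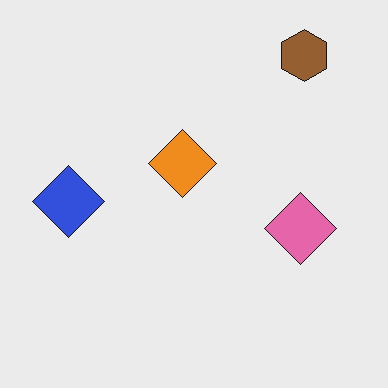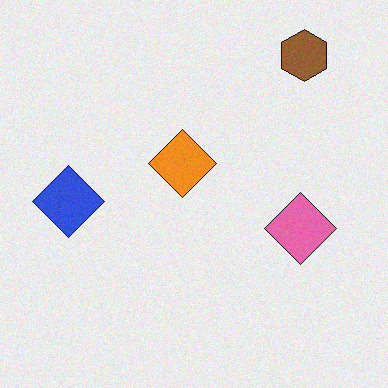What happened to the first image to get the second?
Degraded with a light layer of grain.

Random speckle covers the whole image, including the flat background.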